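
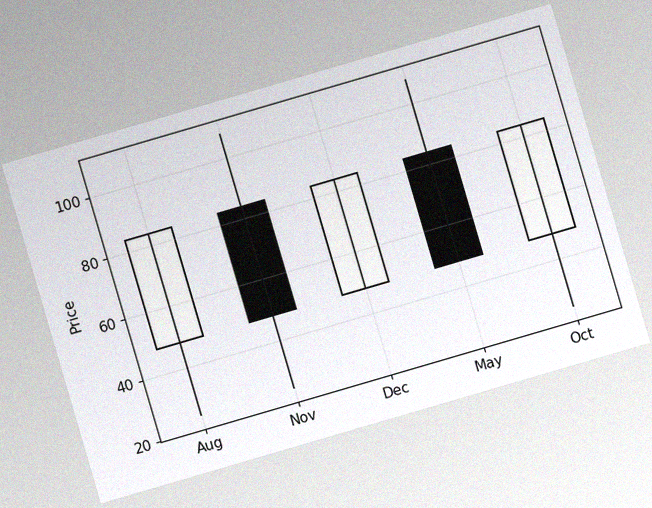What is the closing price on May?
48

The chart is tilted about 16° counter-clockwise, with some photo noise. The May candle closes at 48.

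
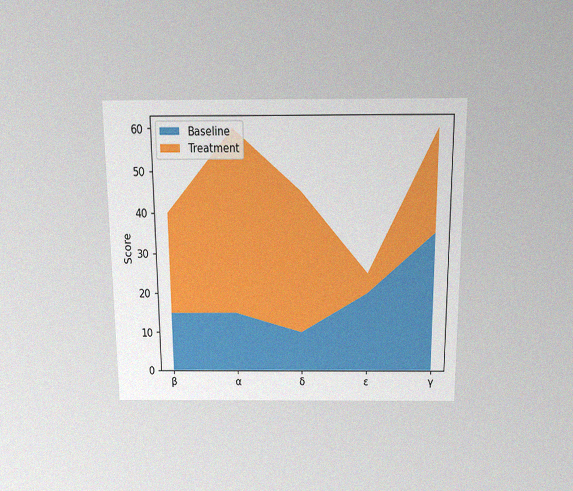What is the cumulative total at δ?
45

The chart is viewed slightly from above, with some photo noise. The stacked total at δ reaches 45.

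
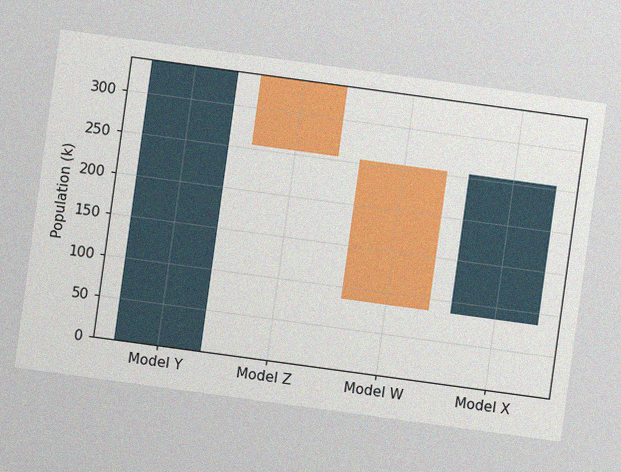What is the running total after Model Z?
The chart is tilted about 8° clockwise, with some photo noise. After Model Z the running total reaches 255k.

255k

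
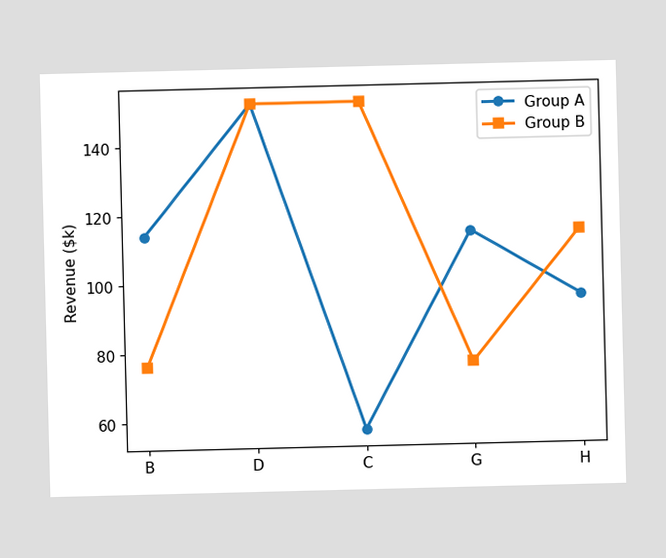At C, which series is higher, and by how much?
At C, Group B sits above the other line by $95k.

Group B, by $95k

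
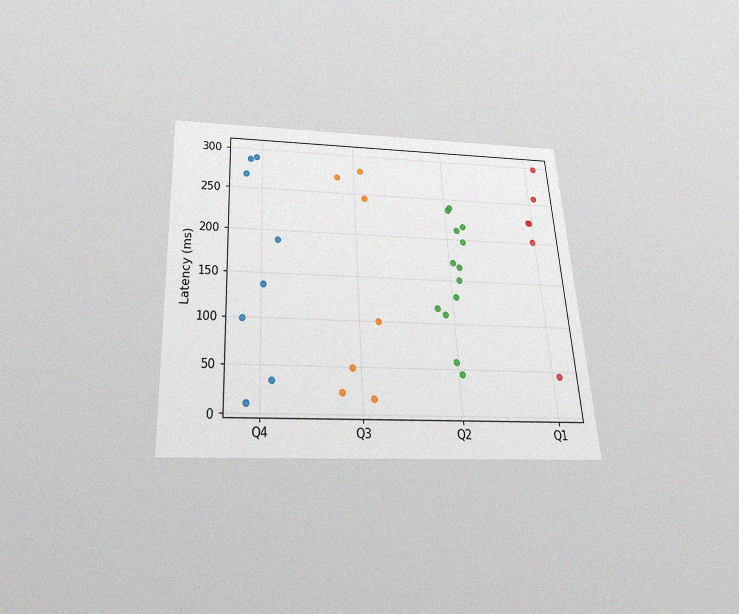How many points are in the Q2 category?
The chart is tilted about 3° counter-clockwise and viewed slightly from below, with some photo noise. Counting the markers in the Q2 column gives 13.

13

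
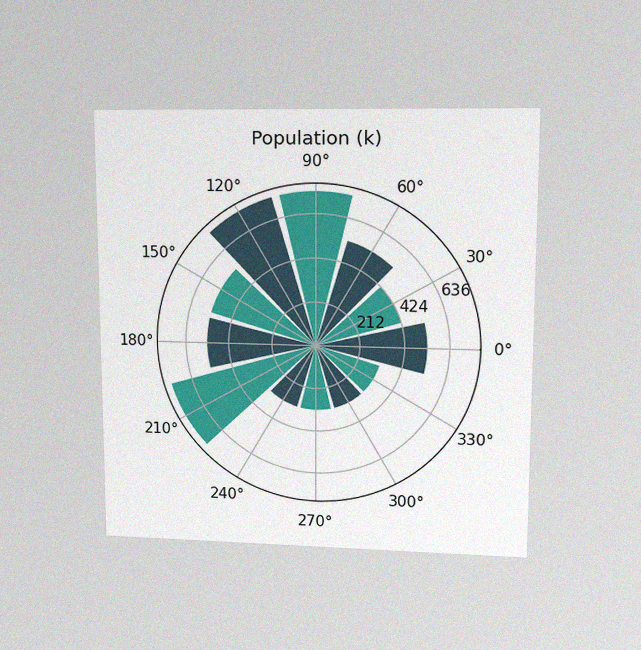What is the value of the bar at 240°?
The chart is viewed at a slight angle, with some photo noise. The bar at 240° reaches 318k on the radial axis.

318k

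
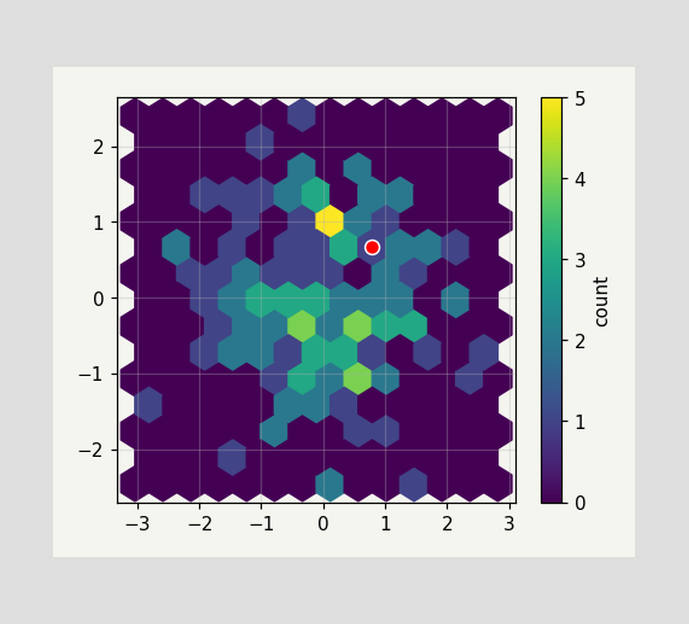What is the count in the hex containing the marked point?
1

The marked hex reads 1 on the colorbar.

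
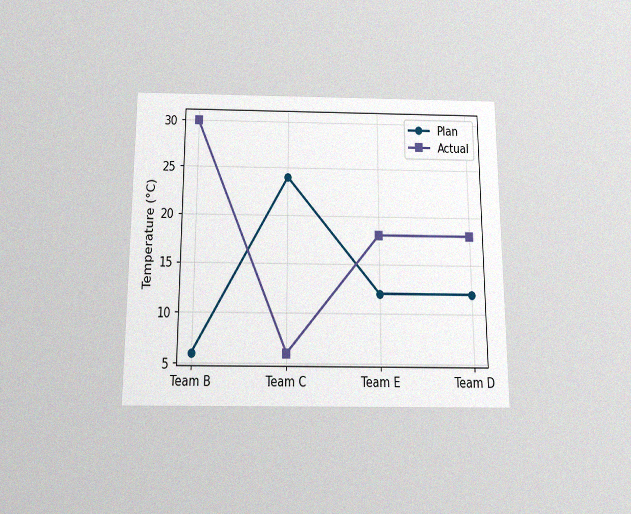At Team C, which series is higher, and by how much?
The chart is viewed slightly from below, with some photo noise. At Team C, Plan sits above the other line by 18°C.

Plan, by 18°C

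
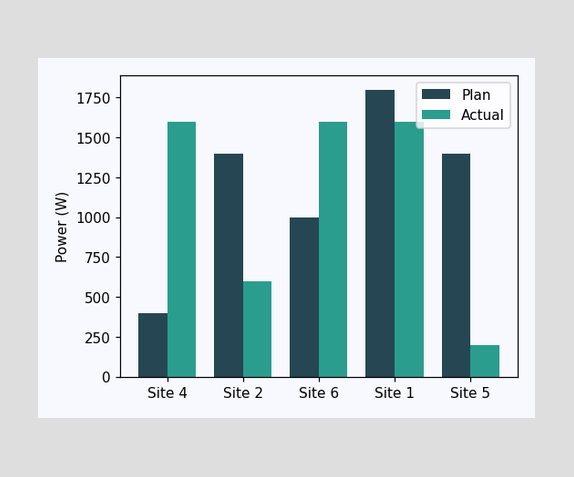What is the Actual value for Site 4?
1600W

The Actual bar at Site 4 reaches 1600W on the y-axis.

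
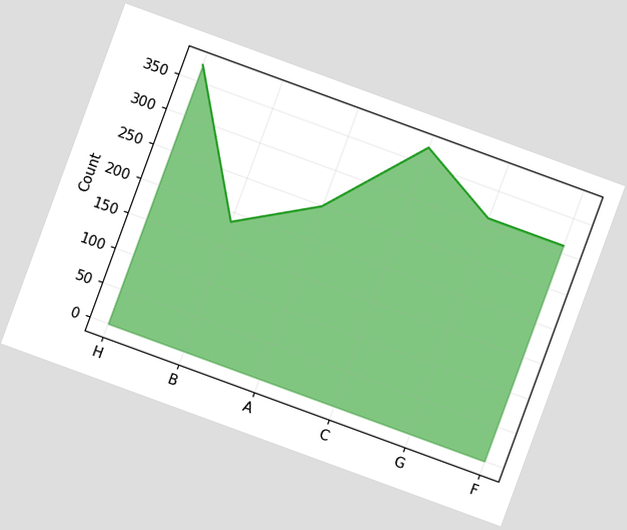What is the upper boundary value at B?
The chart is tilted about 20° clockwise. At B the upper boundary is at 186.

186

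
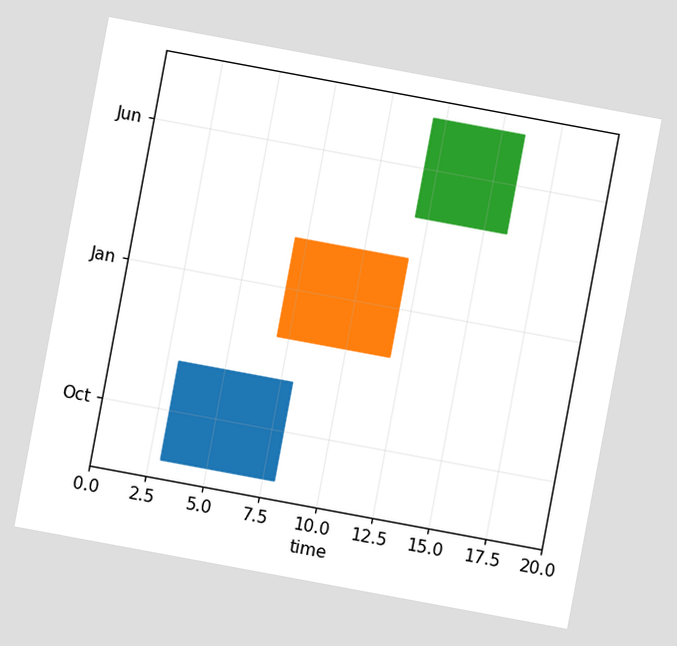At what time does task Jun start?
12

The chart is tilted about 11° clockwise. The Jun bar begins at t=12.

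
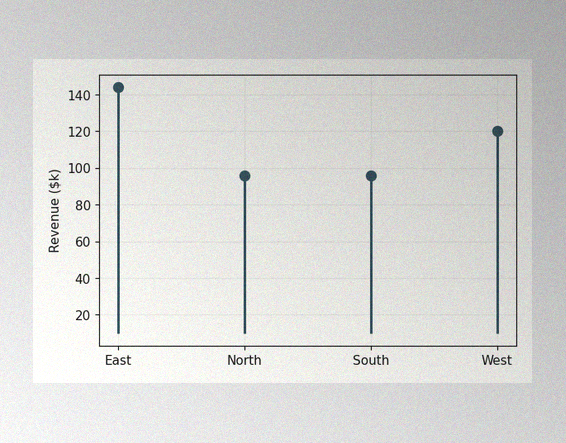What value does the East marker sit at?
The image has some photo noise and uneven lighting. The East marker sits at $144k.

$144k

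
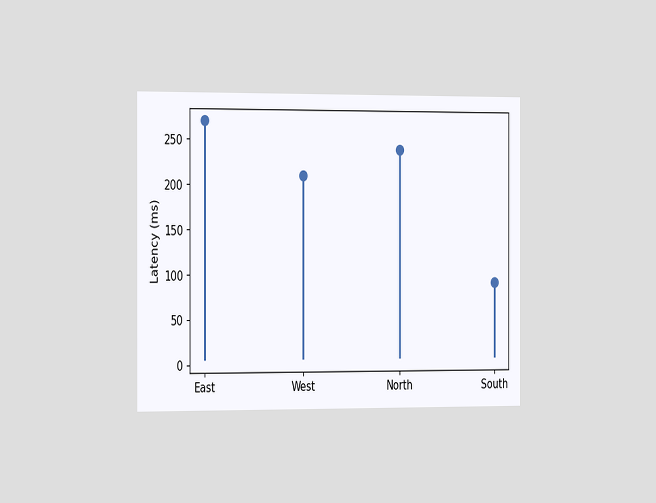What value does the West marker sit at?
The chart is viewed slightly from the left. The West marker sits at 210ms.

210ms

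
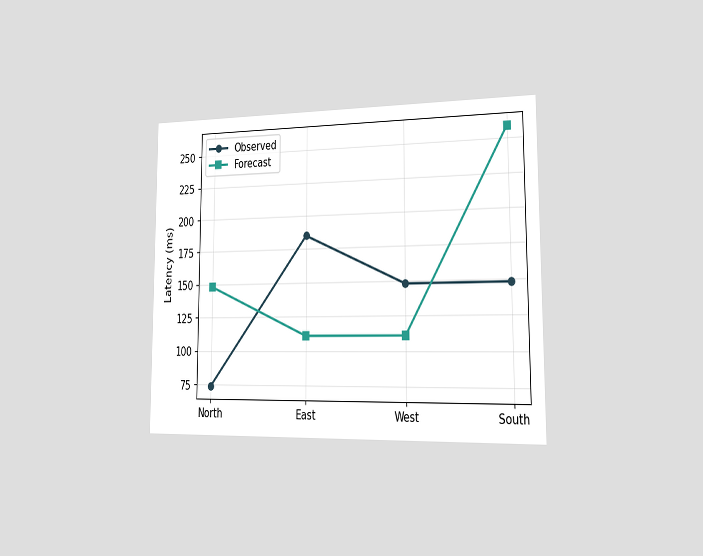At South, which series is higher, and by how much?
The chart is viewed slightly from the right. At South, Forecast sits above the other line by 111ms.

Forecast, by 111ms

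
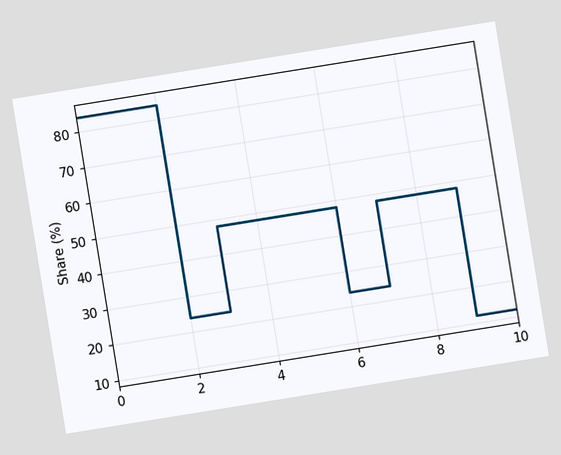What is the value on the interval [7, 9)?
The chart is tilted about 9° counter-clockwise. On [7, 9) the step sits at 48%.

48%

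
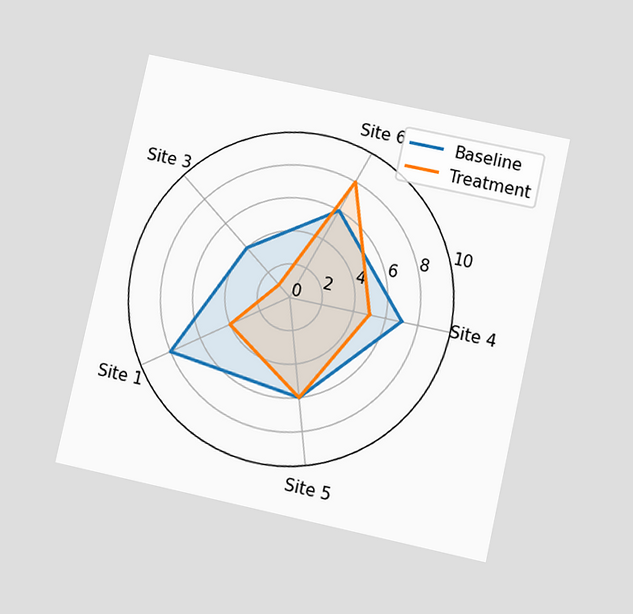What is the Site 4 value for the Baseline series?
7

The chart is tilted about 12° clockwise and viewed slightly from below. On the Site 4 axis, Baseline reaches 7.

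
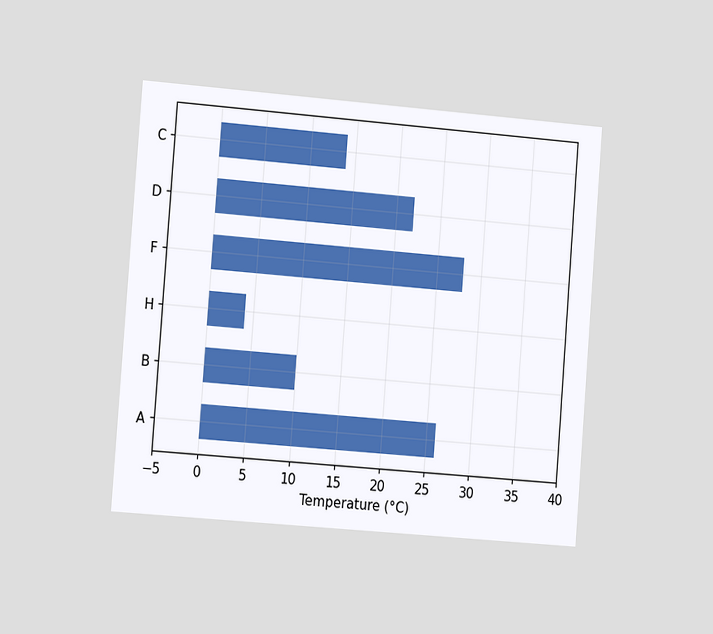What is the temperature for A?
26°C

The chart is tilted about 4° clockwise and viewed slightly from the left. Reading along the chart's x-axis, the A bar reaches 26°C.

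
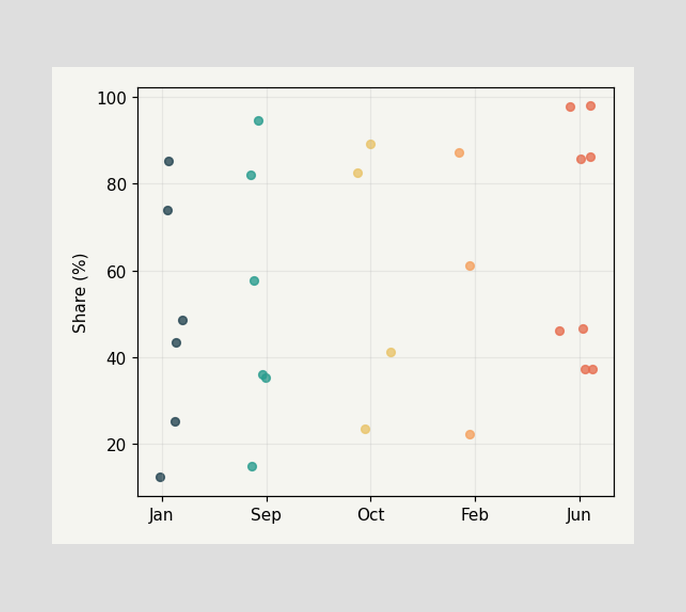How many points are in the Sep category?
Counting the markers in the Sep column gives 6.

6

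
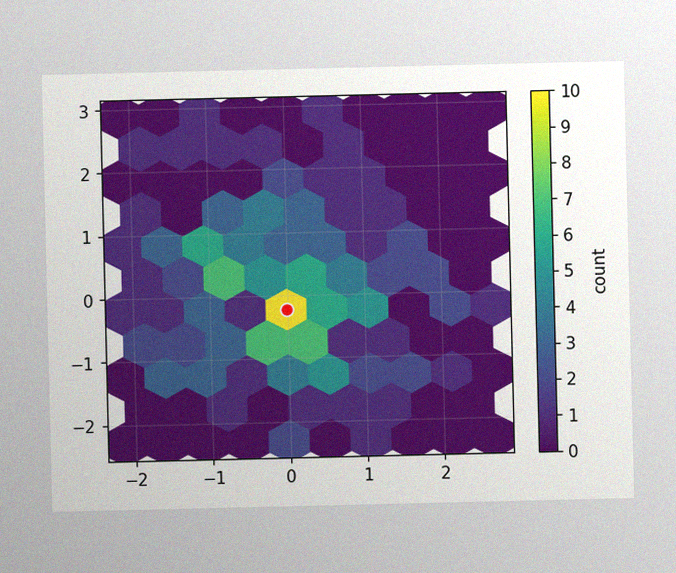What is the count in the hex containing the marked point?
The image has some photo noise and uneven lighting. The marked hex reads 10 on the colorbar.

10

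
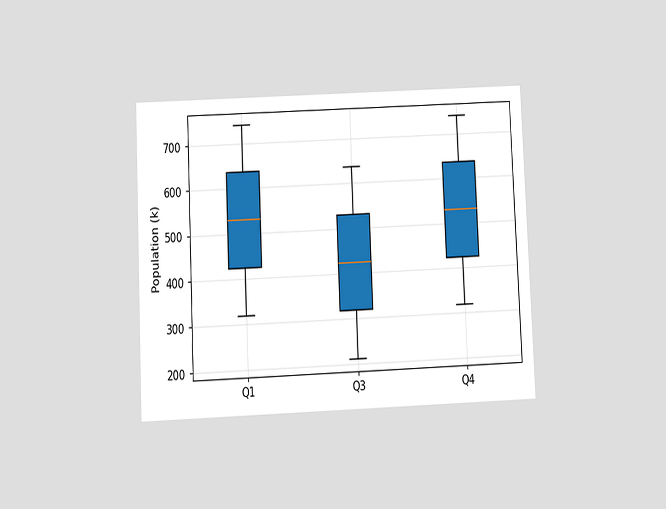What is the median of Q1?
530k

The chart is tilted about 2° counter-clockwise and viewed slightly from below. The median line in the Q1 box sits at 530k.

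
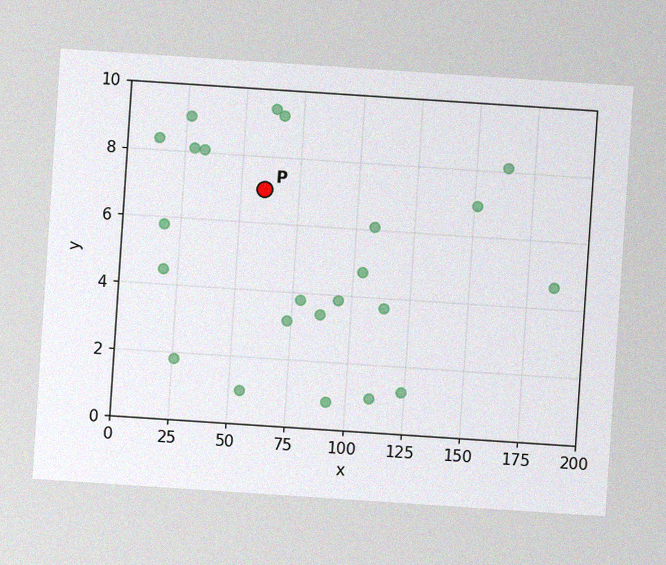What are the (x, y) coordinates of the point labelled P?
(60, 7)

The chart is tilted about 4° clockwise, with some photo noise. Following the gridlines from P to each axis, P sits at (60, 7).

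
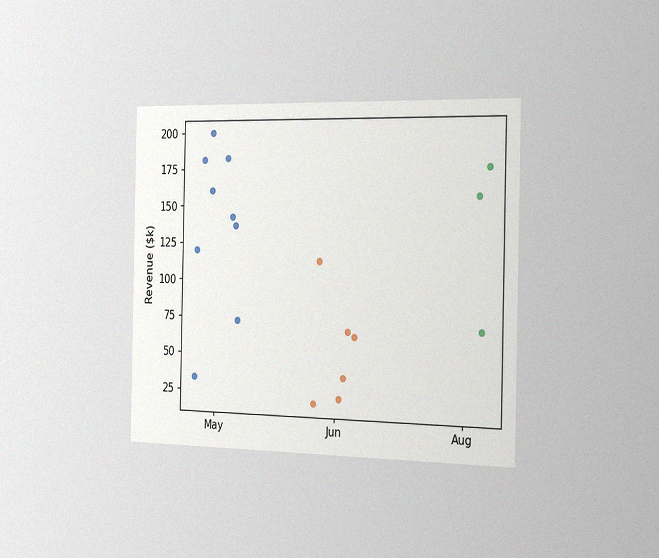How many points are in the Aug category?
3

The chart is viewed slightly from the right, with some photo noise. Counting the markers in the Aug column gives 3.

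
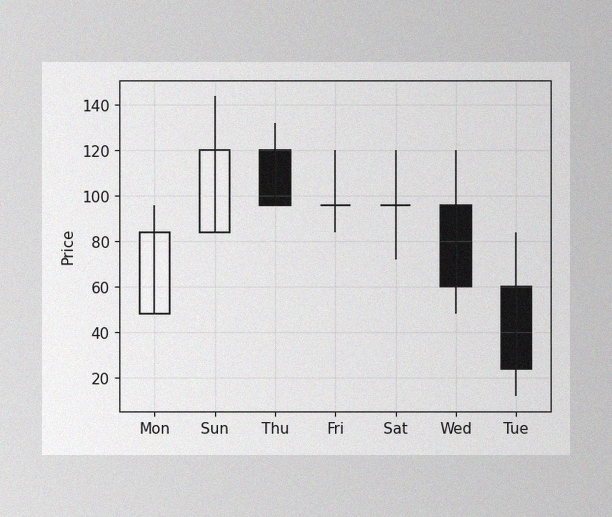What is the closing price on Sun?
120

The image has some photo noise and uneven lighting. The Sun candle closes at 120.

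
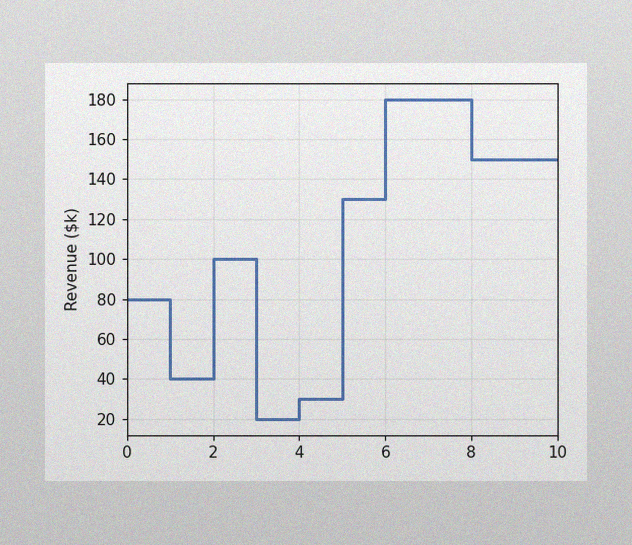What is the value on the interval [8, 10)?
$150k

The image has some photo noise and uneven lighting. On [8, 10) the step sits at $150k.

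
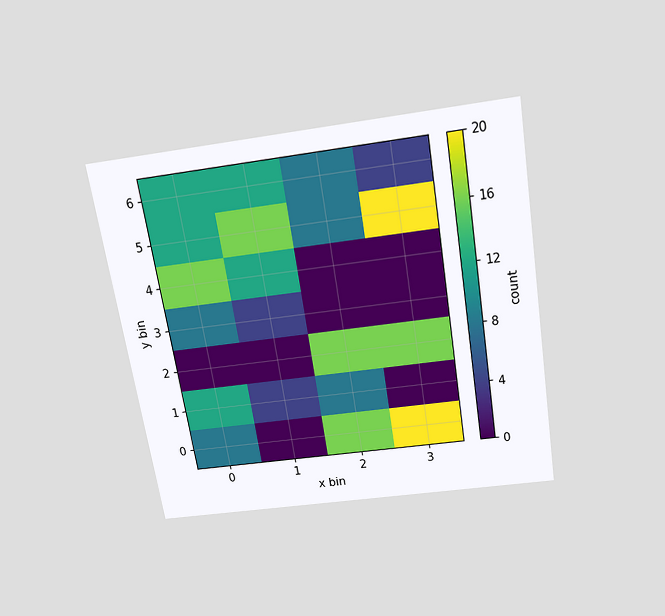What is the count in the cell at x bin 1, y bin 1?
The chart is tilted about 9° counter-clockwise and viewed slightly from above. Matching the cell (1, 1) against the colorbar gives 4.

4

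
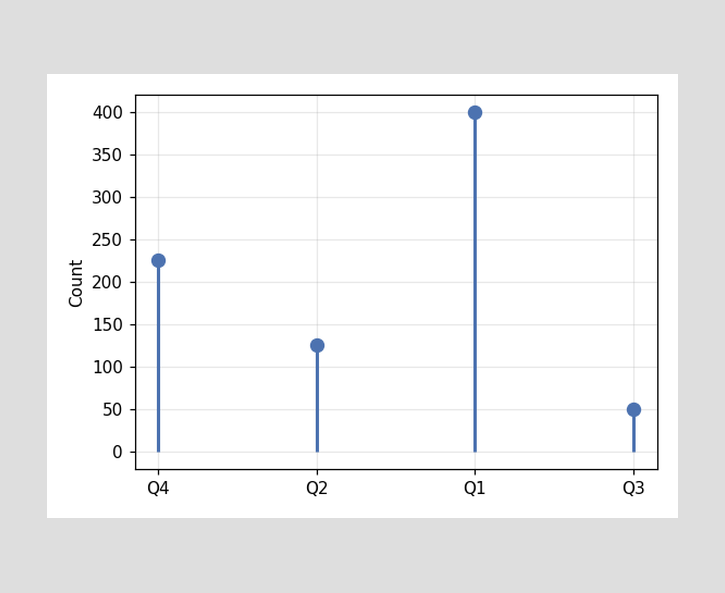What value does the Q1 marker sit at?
The Q1 marker sits at 400.

400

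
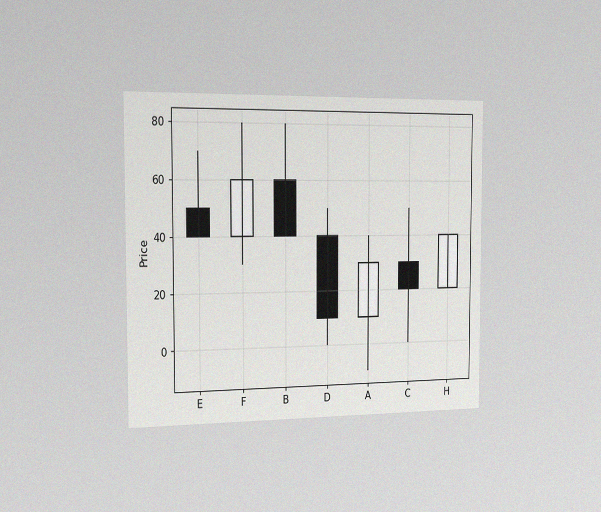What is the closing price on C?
20

The chart is viewed slightly from the left, with some photo noise. The C candle closes at 20.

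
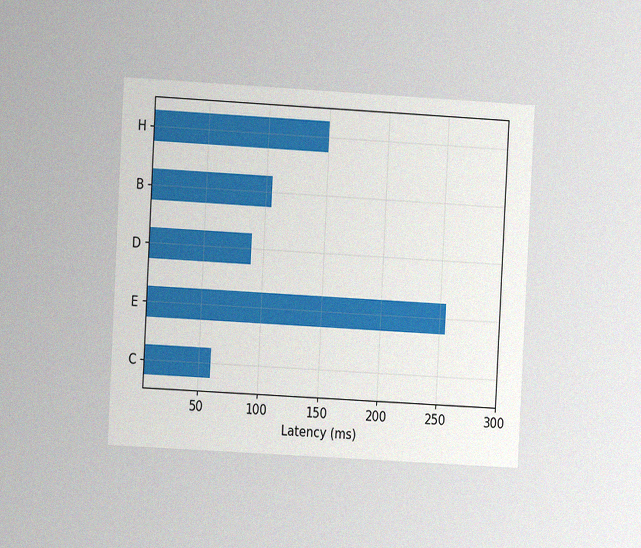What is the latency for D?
90ms

The chart is tilted about 3° clockwise and viewed at a slight angle, with some photo noise. Reading along the chart's x-axis, the D bar reaches 90ms.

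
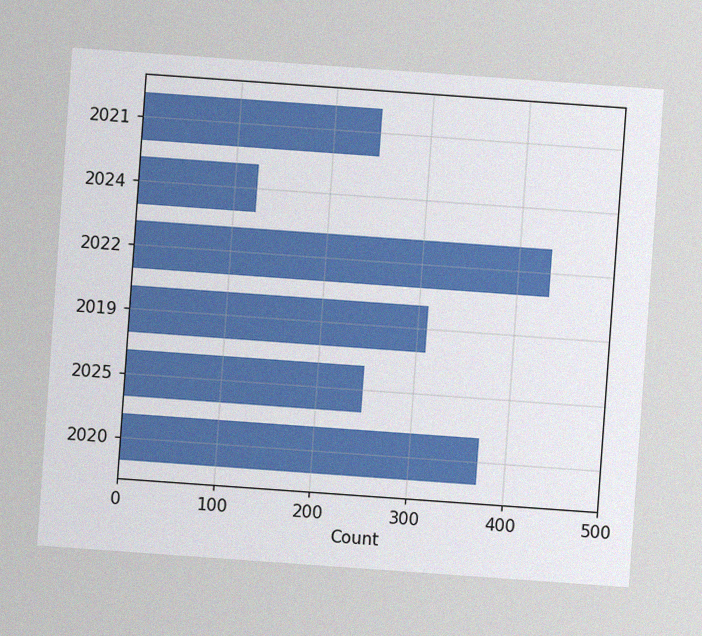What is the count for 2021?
The chart is tilted about 4° clockwise, with some photo noise. Reading along the chart's x-axis, the 2021 bar reaches 248.

248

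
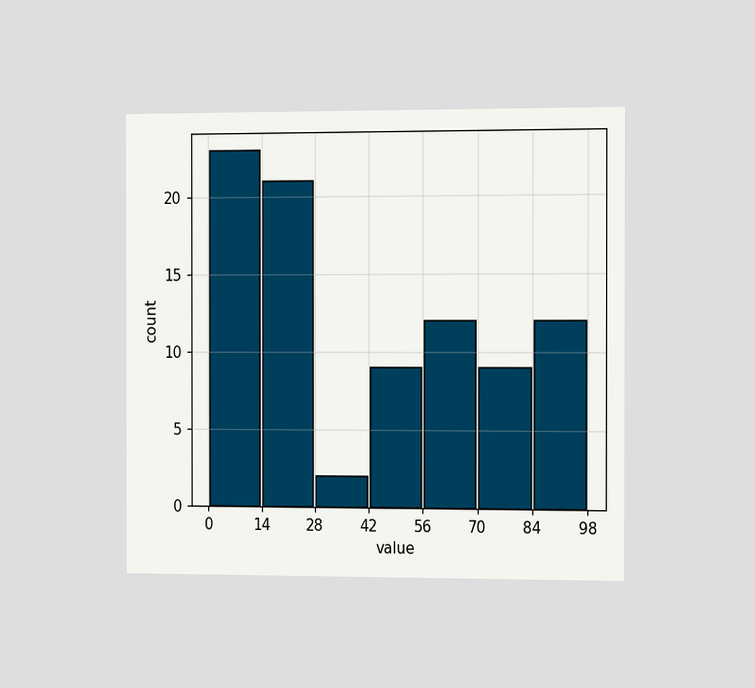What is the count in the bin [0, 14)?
The chart is viewed slightly from the right. The [0, 14) bin has height 23.

23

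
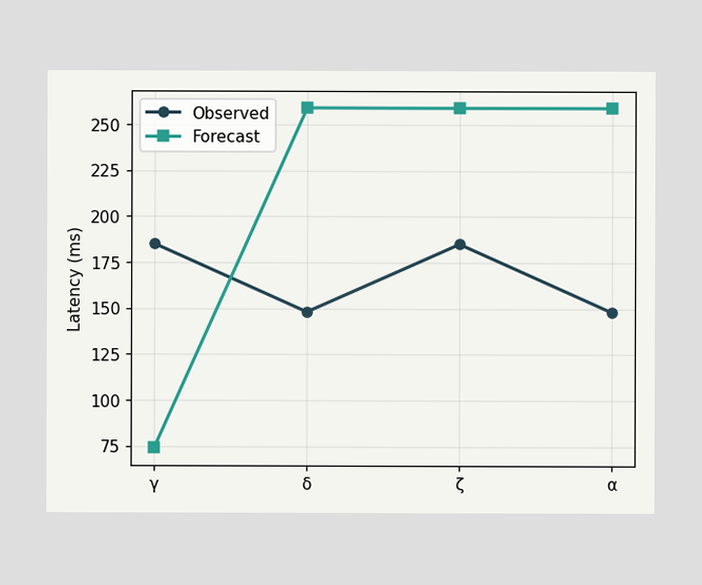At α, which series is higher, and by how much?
Forecast, by 111ms

At α, Forecast sits above the other line by 111ms.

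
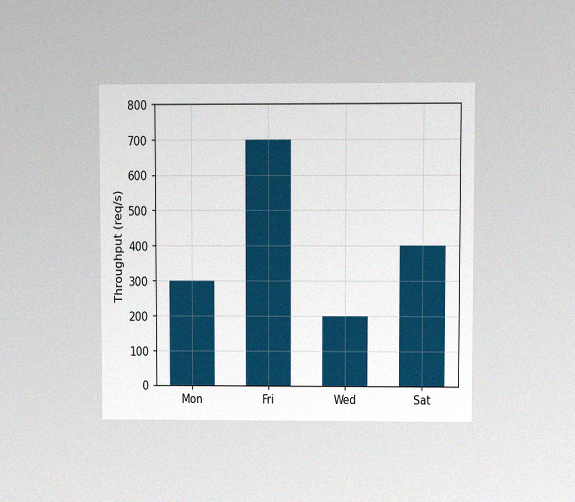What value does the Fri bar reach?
700req/s

The chart is viewed at a slight angle, with some photo noise. Reading along the chart's y-axis, the Fri bar reaches 700req/s.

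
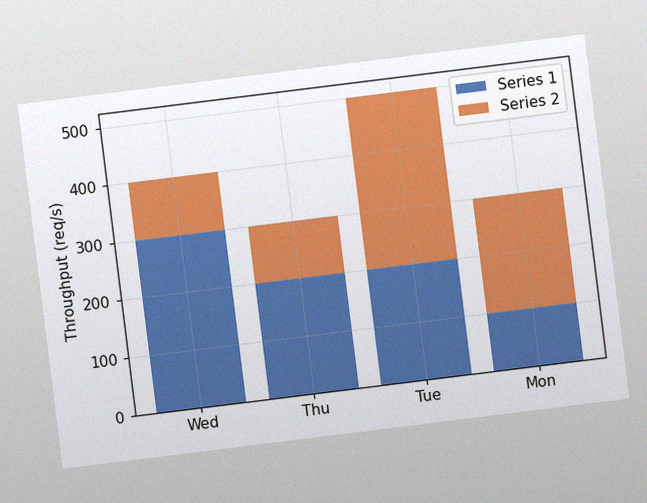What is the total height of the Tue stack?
The chart is tilted about 7° counter-clockwise, with some photo noise. The Tue stack's top reaches 500req/s on the y-axis.

500req/s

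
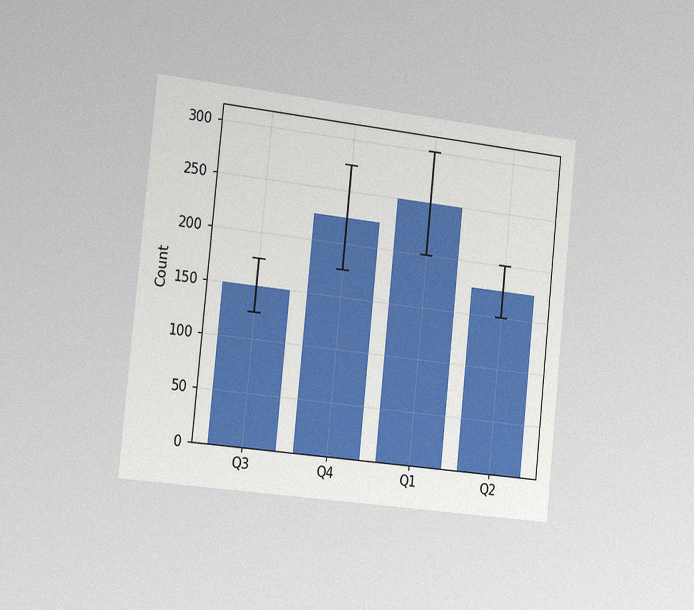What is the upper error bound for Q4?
The chart is tilted about 6° clockwise and viewed slightly from the left, with some photo noise. The Q4 bar's upper whisker reaches 275.

275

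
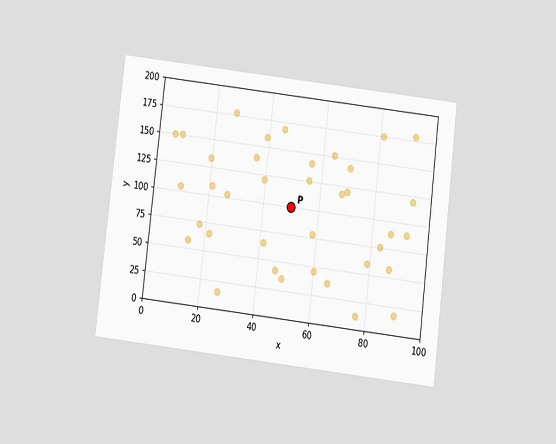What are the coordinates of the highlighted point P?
(50, 100)

The chart is tilted about 7° clockwise and viewed slightly from below. Following the gridlines from P to each axis, P sits at (50, 100).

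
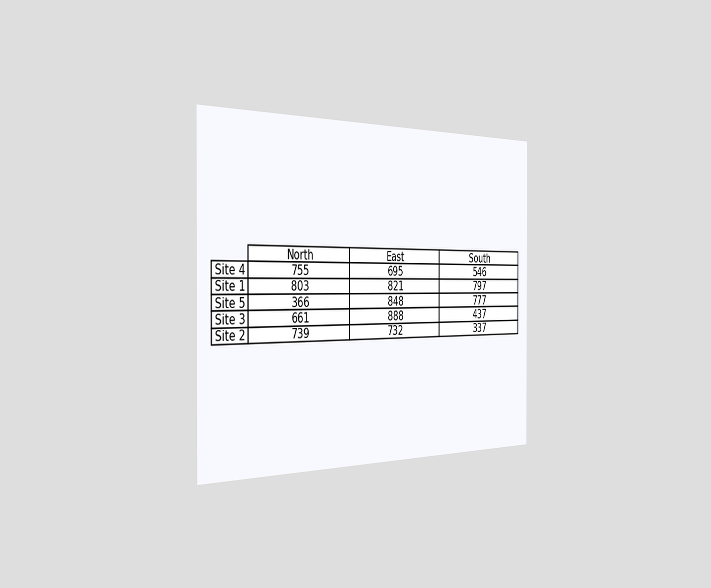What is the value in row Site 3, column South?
437

The chart is viewed slightly from the left. The (Site 3, South) cell reads 437.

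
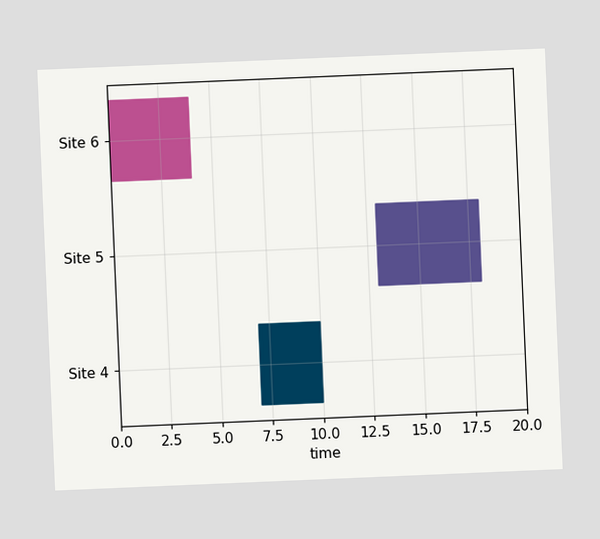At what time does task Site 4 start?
7

The chart is tilted about 2° counter-clockwise. The Site 4 bar begins at t=7.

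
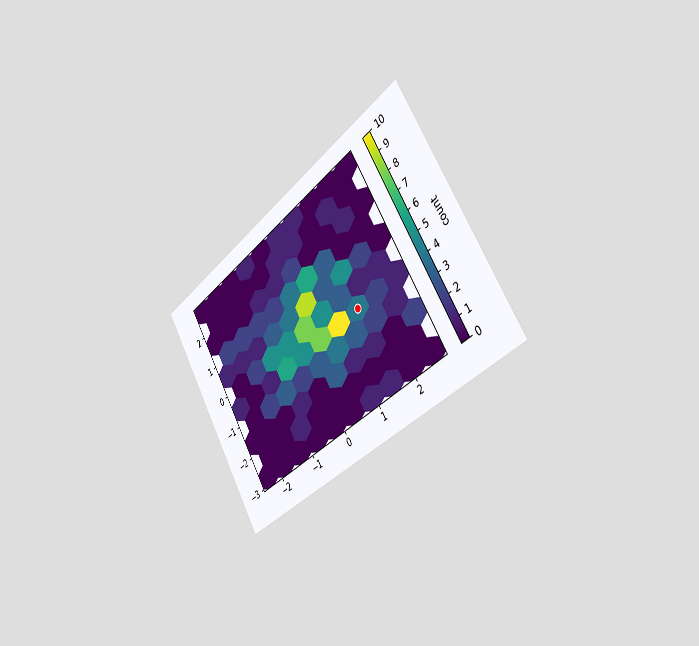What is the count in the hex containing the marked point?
The chart is tilted about 33° counter-clockwise and viewed slightly from the right. The marked hex reads 4 on the colorbar.

4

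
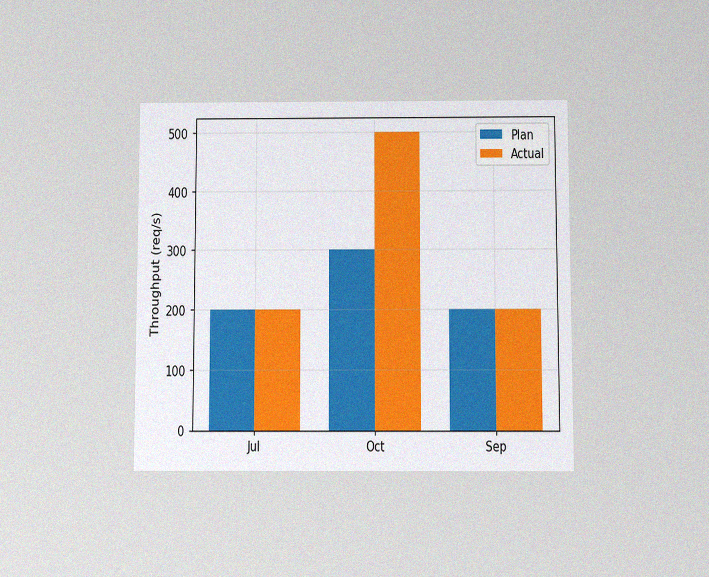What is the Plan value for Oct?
300req/s

The chart is viewed slightly from below, with some photo noise. The Plan bar at Oct reaches 300req/s on the y-axis.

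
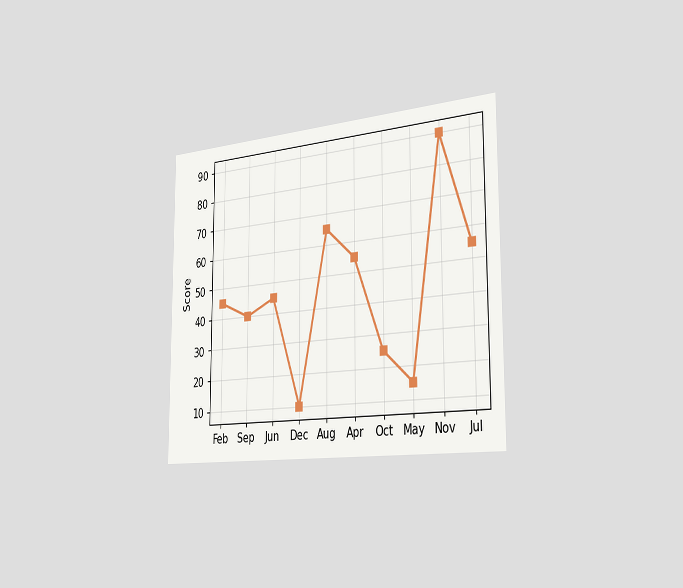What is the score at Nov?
90

The chart is viewed slightly from the right. At Nov, the line is at 90.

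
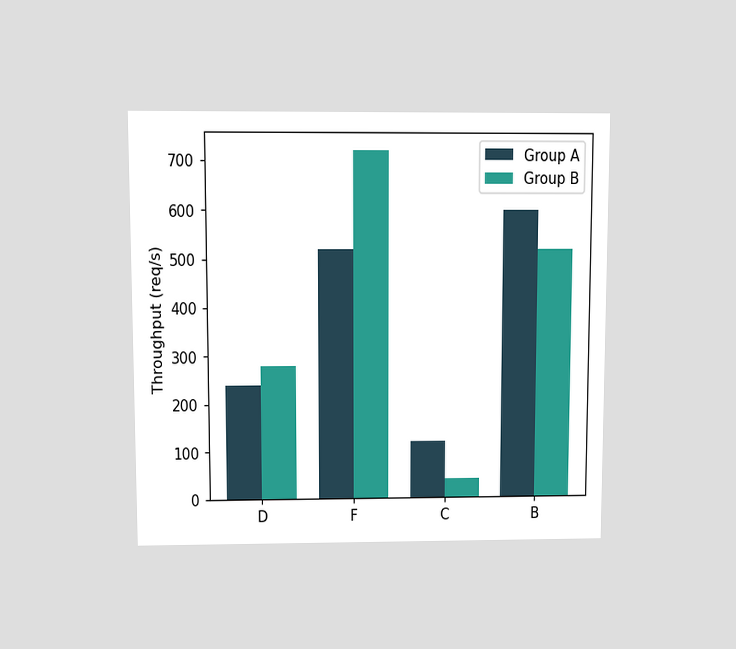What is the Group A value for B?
The chart is viewed at a slight angle. The Group A bar at B reaches 600req/s on the y-axis.

600req/s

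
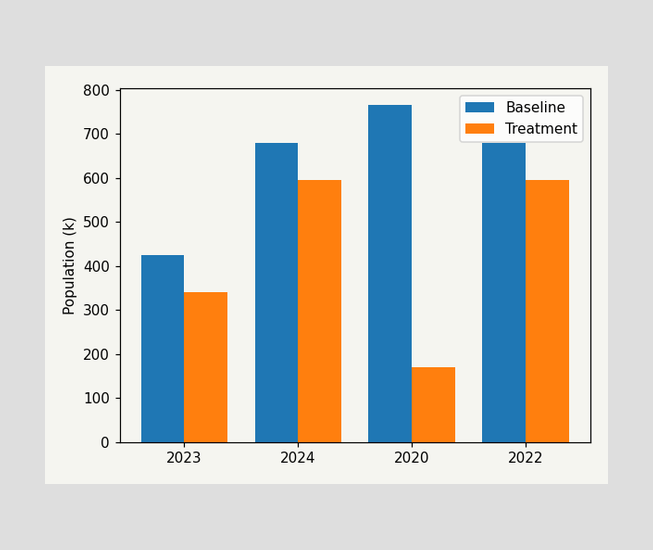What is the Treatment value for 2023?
The Treatment bar at 2023 reaches 340k on the y-axis.

340k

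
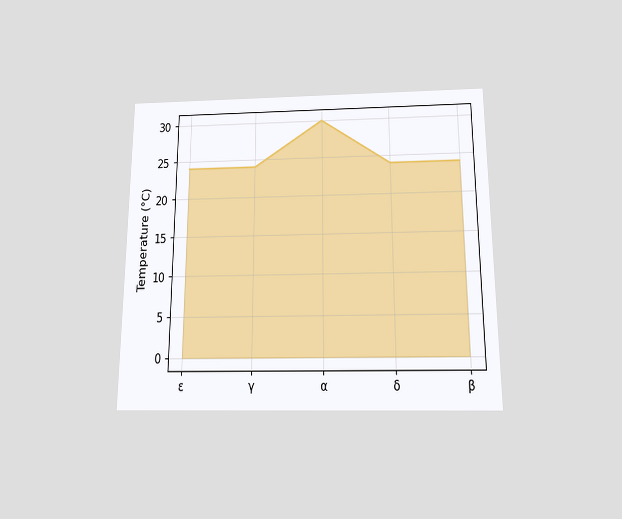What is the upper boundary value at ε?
24°C

The chart is viewed slightly from below. At ε the upper boundary is at 24°C.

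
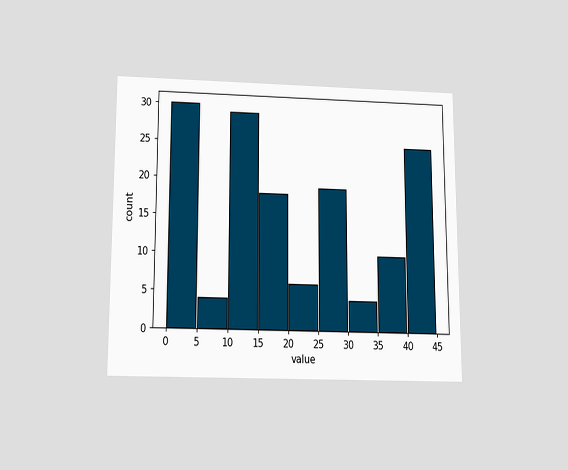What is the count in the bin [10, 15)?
The chart is viewed slightly from below. The [10, 15) bin has height 29.

29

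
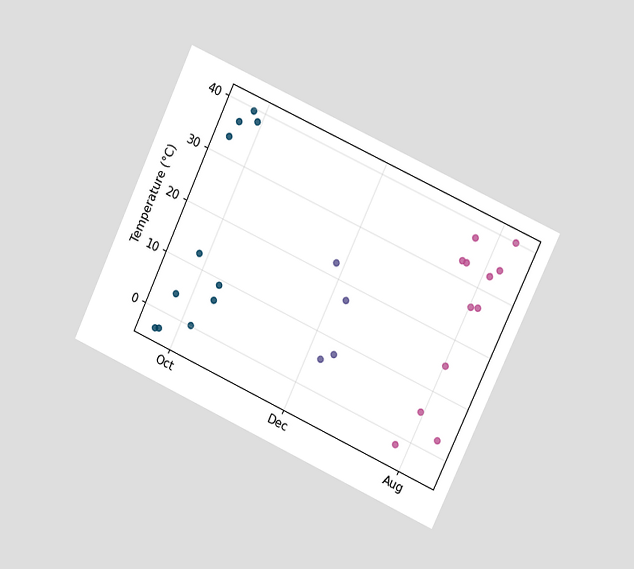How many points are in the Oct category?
The chart is tilted about 25° clockwise and viewed at a slight angle. Counting the markers in the Oct column gives 11.

11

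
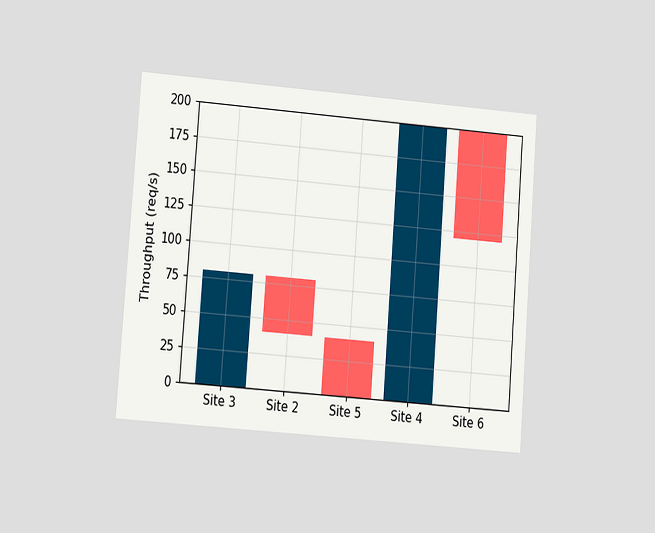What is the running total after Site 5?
The chart is tilted about 4° clockwise and viewed at a slight angle. After Site 5 the running total reaches 0req/s.

0req/s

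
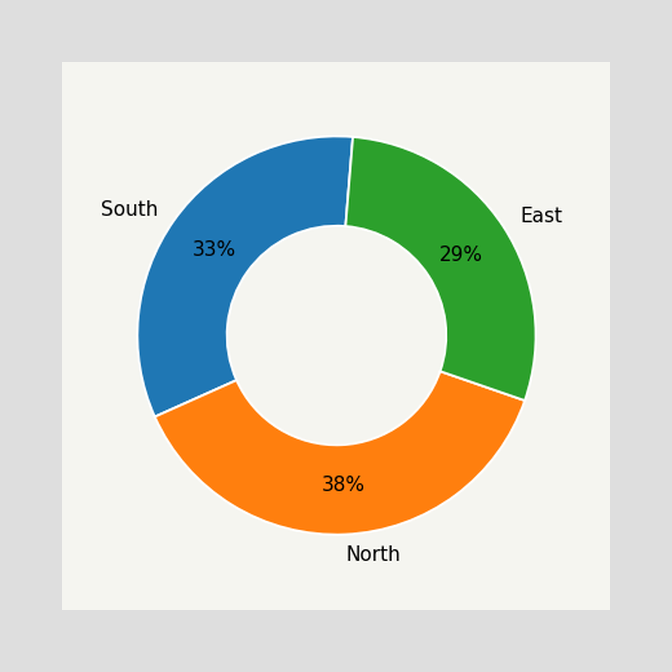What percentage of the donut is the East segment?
The East segment takes up 29% of the ring.

29%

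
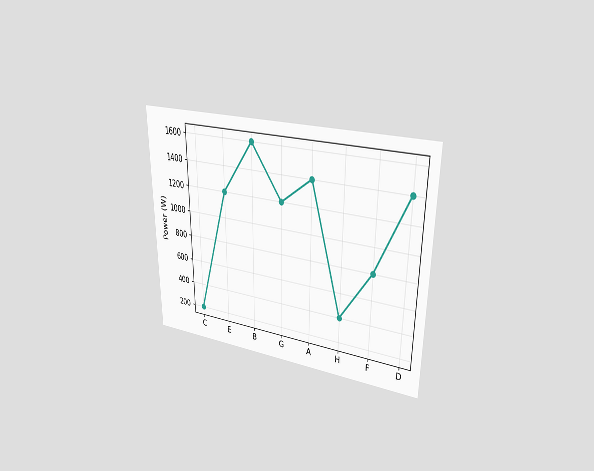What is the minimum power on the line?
The chart is viewed at a slight angle. The lowest point is at C, and reading across to the y-axis gives 200W.

200W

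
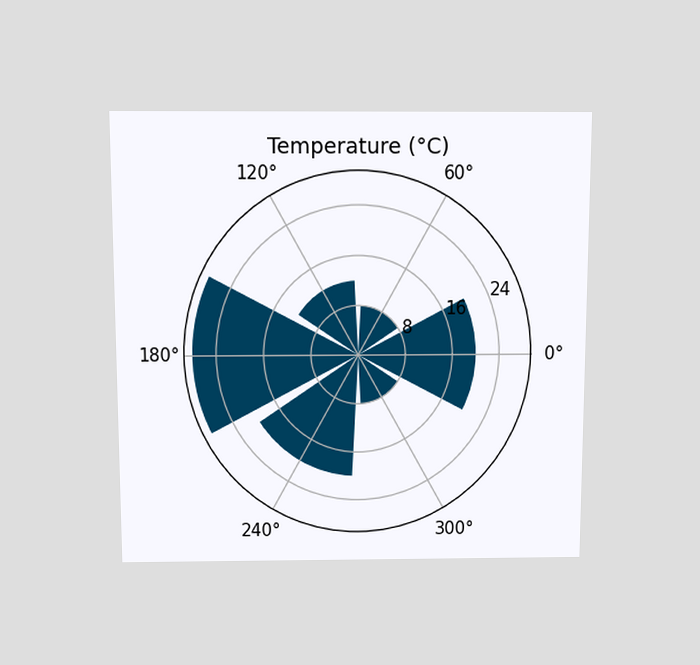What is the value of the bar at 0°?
The chart is viewed slightly from above. The bar at 0° reaches 20°C on the radial axis.

20°C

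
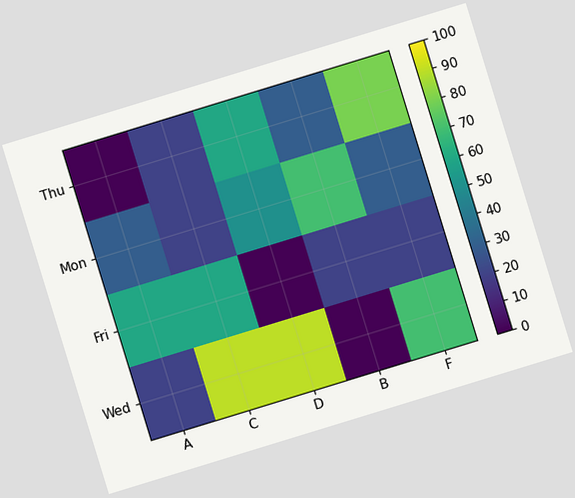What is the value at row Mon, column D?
50

The chart is tilted about 17° counter-clockwise. Matching cell (Mon, D) against the colorbar gives 50.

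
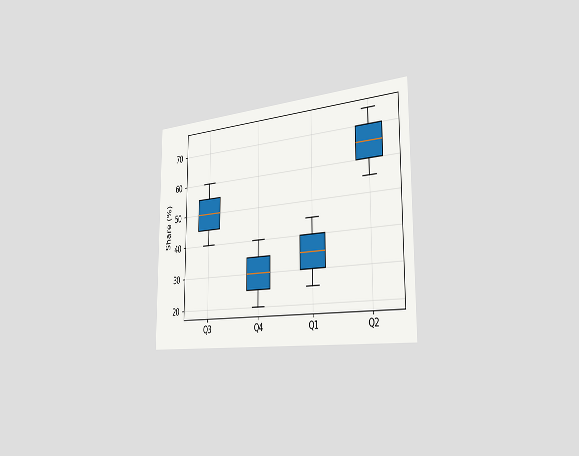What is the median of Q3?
The chart is viewed slightly from the right. The median line in the Q3 box sits at 50%.

50%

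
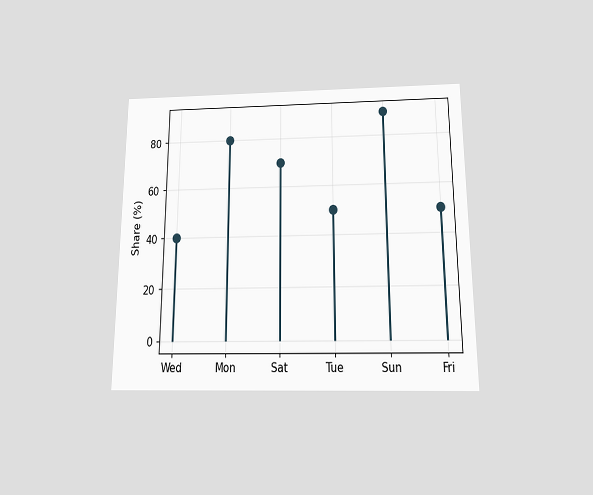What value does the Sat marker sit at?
The chart is viewed slightly from below. The Sat marker sits at 70%.

70%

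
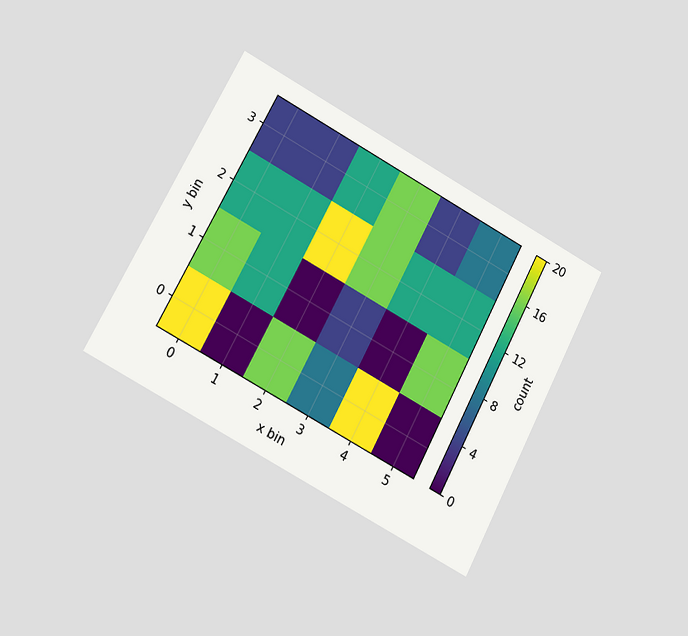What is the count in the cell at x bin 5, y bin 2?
12

The chart is tilted about 28° clockwise and viewed at a slight angle. Matching the cell (5, 2) against the colorbar gives 12.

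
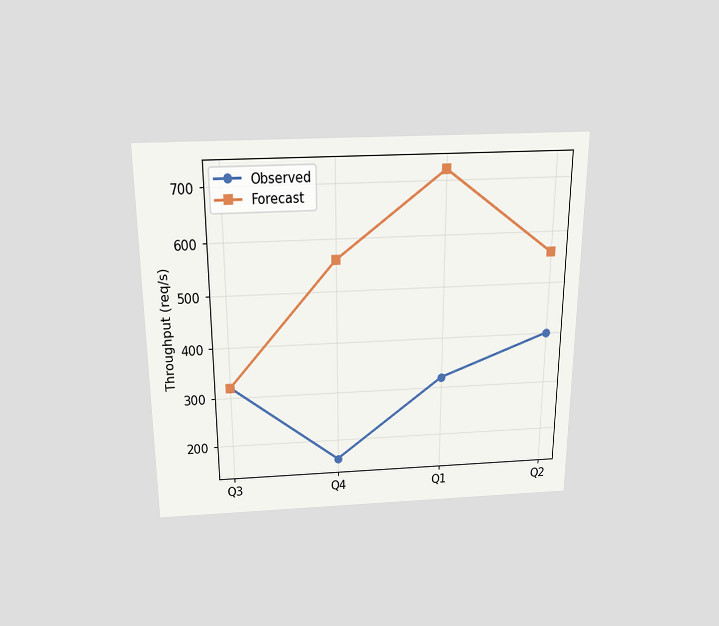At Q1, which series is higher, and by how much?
Forecast, by 400req/s

The chart is viewed slightly from above. At Q1, Forecast sits above the other line by 400req/s.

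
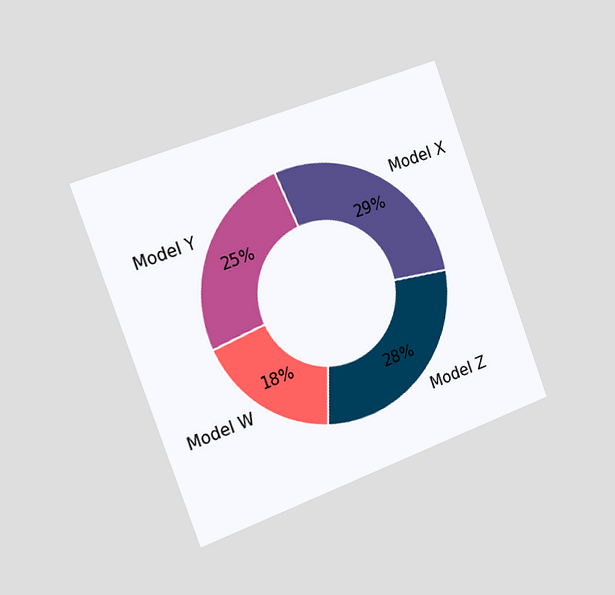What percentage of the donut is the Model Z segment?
28%

The chart is tilted about 20° counter-clockwise and viewed slightly from the left. The Model Z segment takes up 28% of the ring.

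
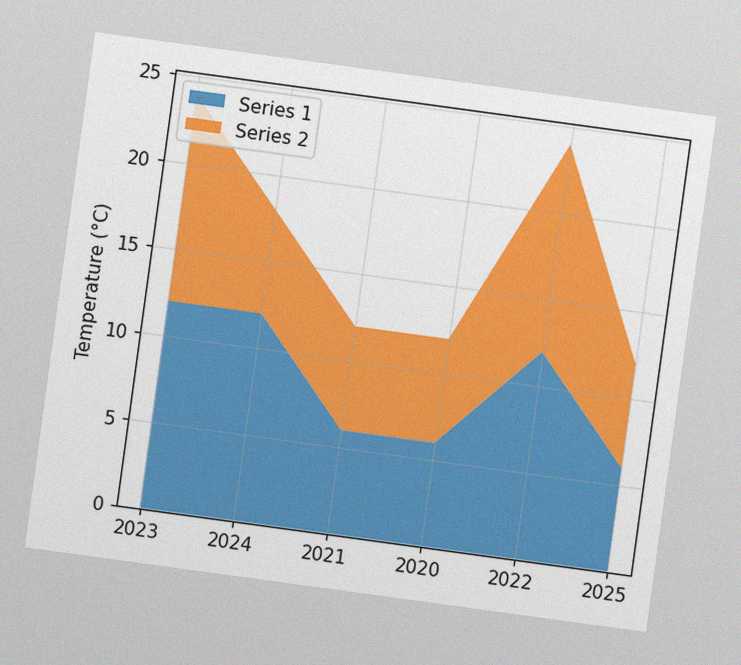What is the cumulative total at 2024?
18°C

The chart is tilted about 8° clockwise, with some photo noise. The stacked total at 2024 reaches 18°C.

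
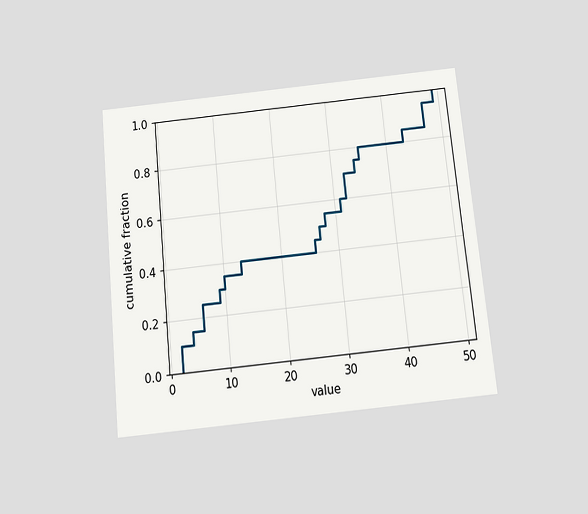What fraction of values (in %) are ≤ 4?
15%

The chart is tilted about 6° counter-clockwise and viewed slightly from below. At x=4 the ECDF step is at 15%.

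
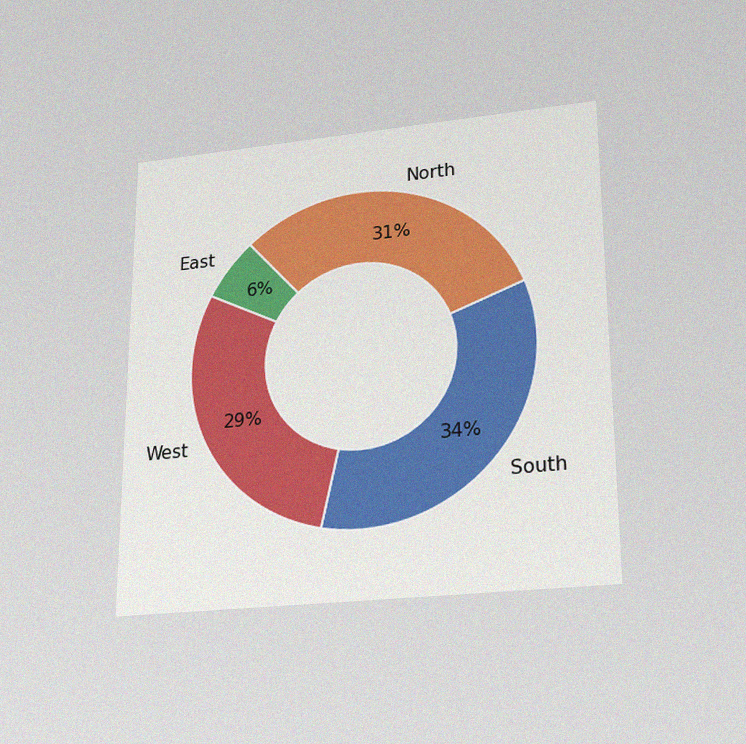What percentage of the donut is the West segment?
29%

The chart is viewed slightly from below, with some photo noise. The West segment takes up 29% of the ring.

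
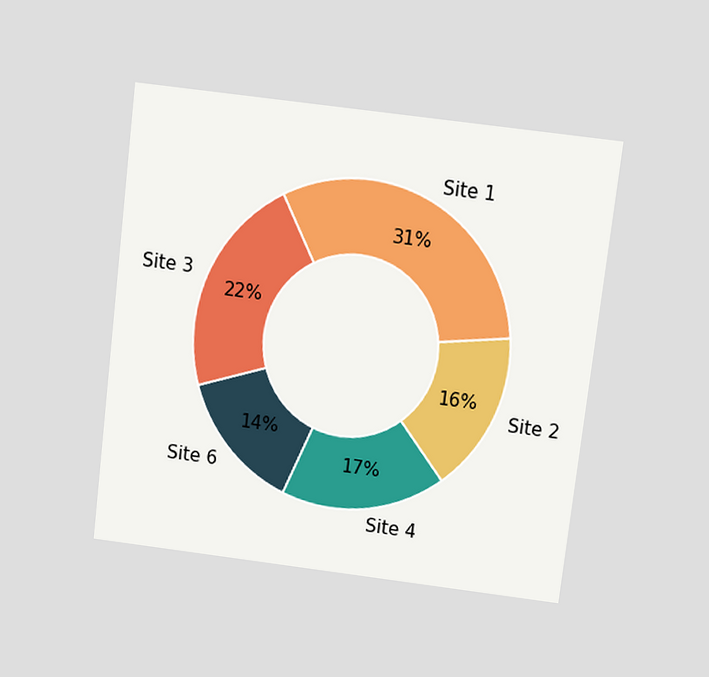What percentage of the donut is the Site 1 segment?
31%

The chart is tilted about 7° clockwise and viewed at a slight angle. The Site 1 segment takes up 31% of the ring.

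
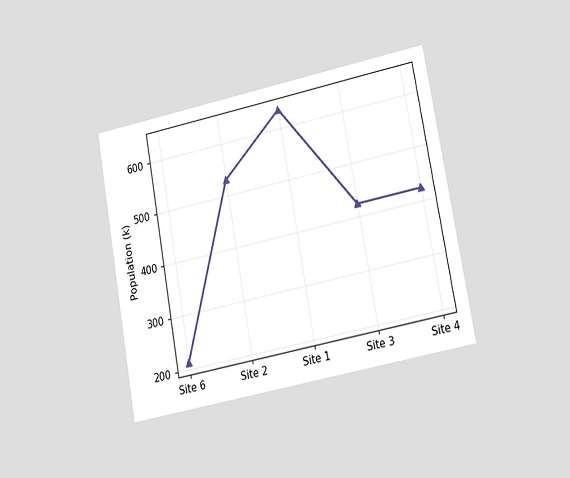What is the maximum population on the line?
The chart is tilted about 10° counter-clockwise and viewed slightly from the right. The highest point is at Site 1, and reading across to the y-axis gives 636k.

636k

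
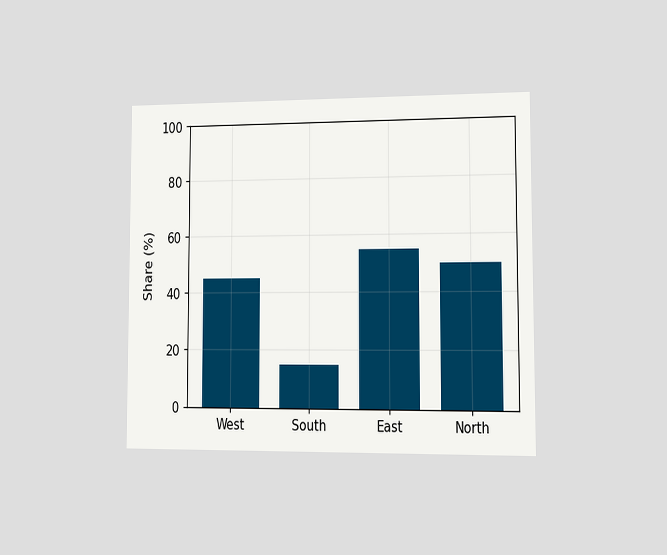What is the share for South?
15%

The chart is viewed at a slight angle. Reading along the chart's y-axis, the South bar reaches 15%.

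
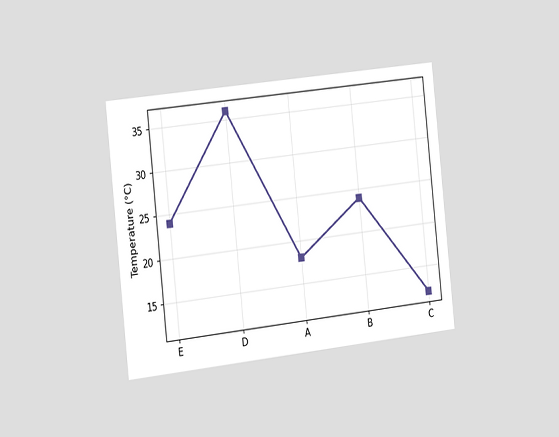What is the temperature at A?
18°C

The chart is tilted about 6° counter-clockwise and viewed slightly from the left. At A, the line is at 18°C.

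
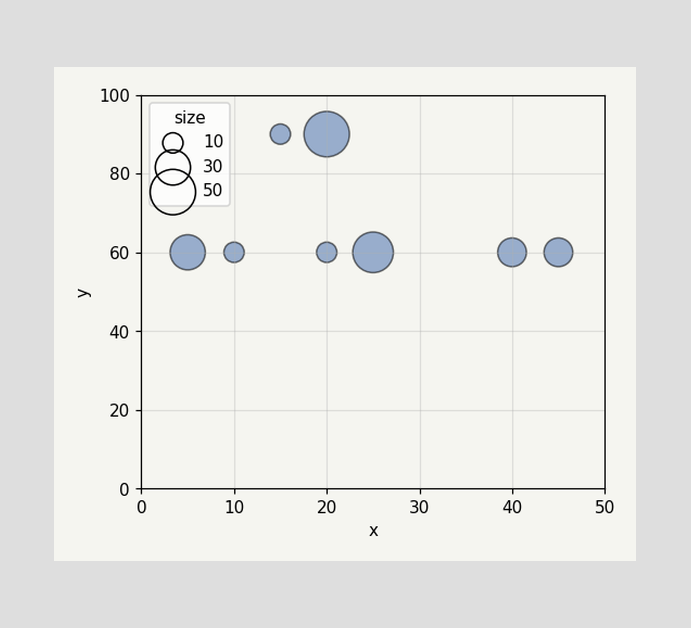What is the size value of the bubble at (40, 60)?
Matching the bubble at (40, 60) against the size legend gives 20.

20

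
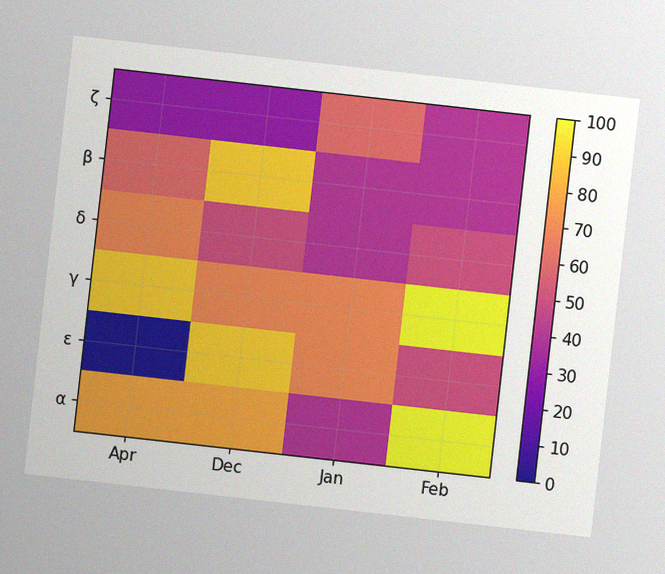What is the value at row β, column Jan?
The chart is tilted about 6° clockwise, with some photo noise. Matching cell (β, Jan) against the colorbar gives 40.

40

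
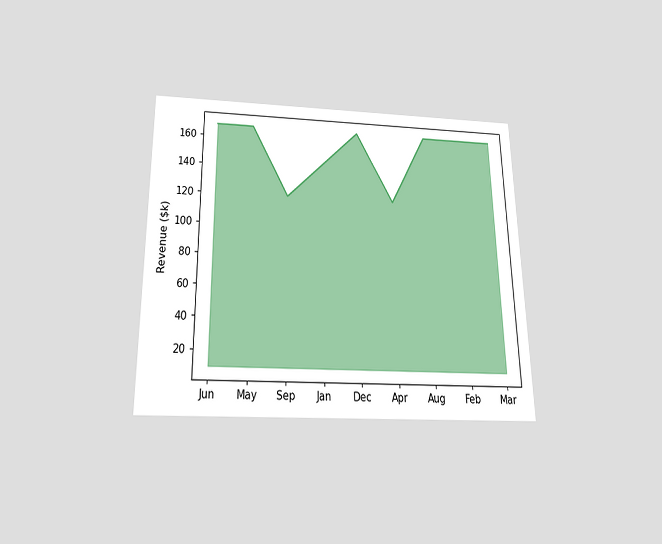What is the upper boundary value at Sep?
The chart is viewed slightly from below. At Sep the upper boundary is at $120k.

$120k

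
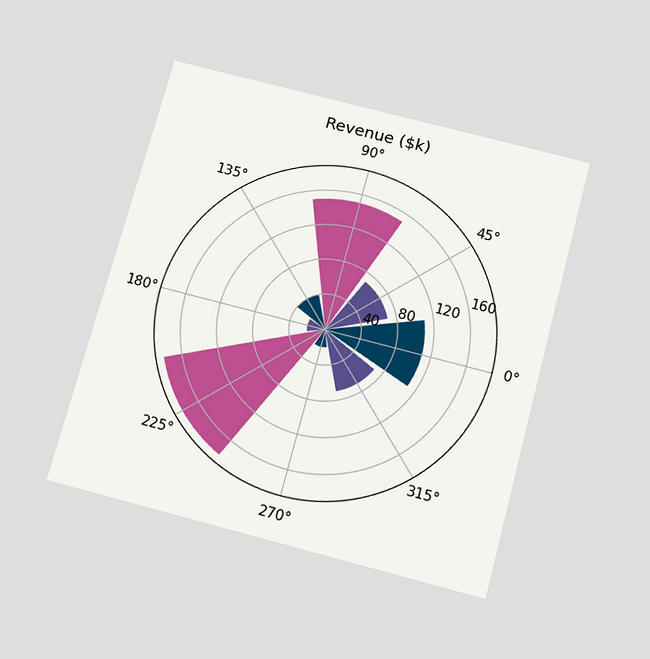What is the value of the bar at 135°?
The chart is tilted about 15° clockwise and viewed slightly from below. The bar at 135° reaches $40k on the radial axis.

$40k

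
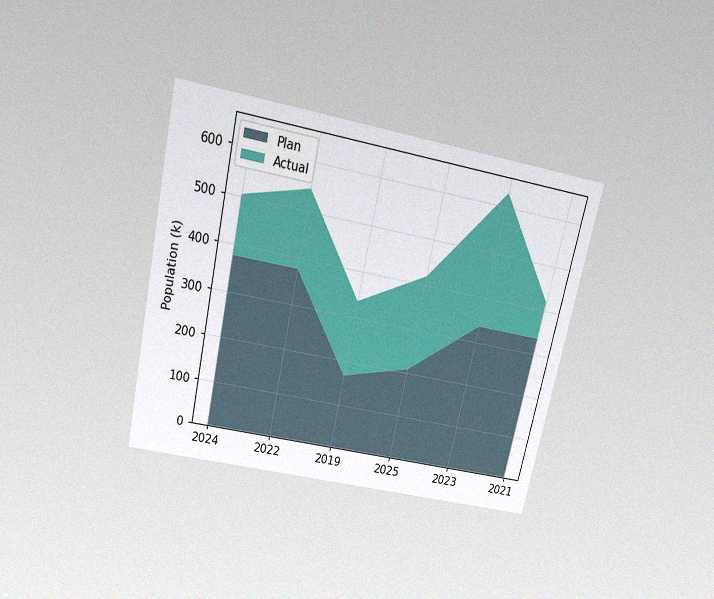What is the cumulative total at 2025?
The chart is tilted about 12° clockwise and viewed slightly from above, with some photo noise. The stacked total at 2025 reaches 420k.

420k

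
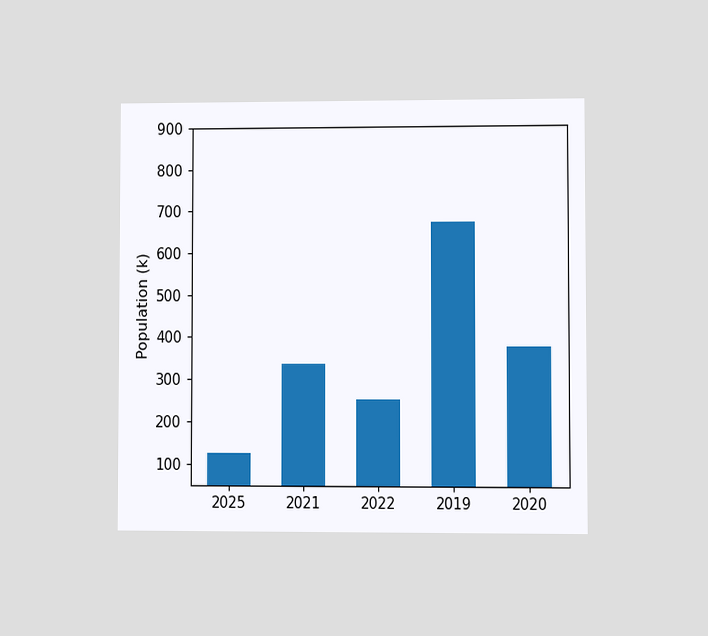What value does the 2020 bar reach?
378k

The chart is viewed at a slight angle. Reading along the chart's y-axis, the 2020 bar reaches 378k.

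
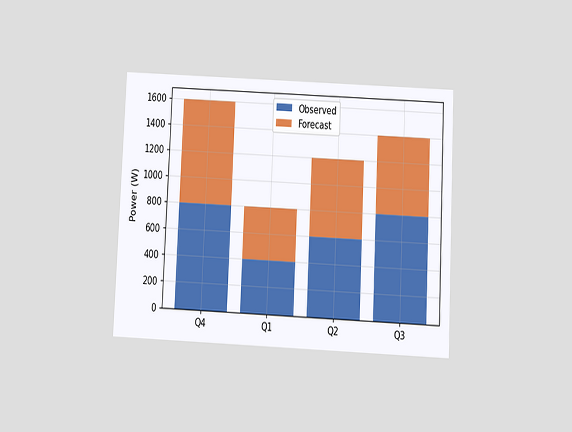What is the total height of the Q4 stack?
The chart is tilted about 3° clockwise and viewed at a slight angle. The Q4 stack's top reaches 1600W on the y-axis.

1600W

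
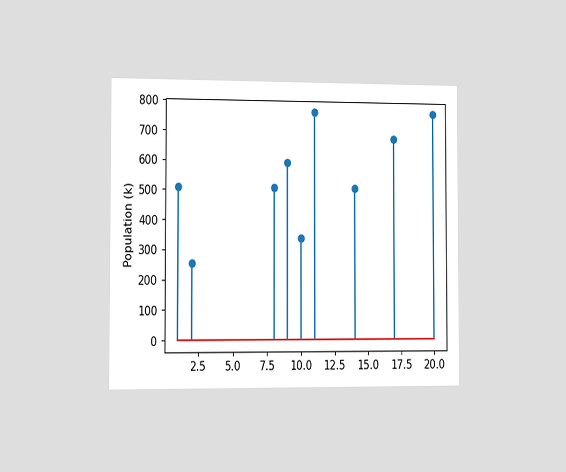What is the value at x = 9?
The chart is viewed slightly from the left. The stem at x=9 reaches 595k.

595k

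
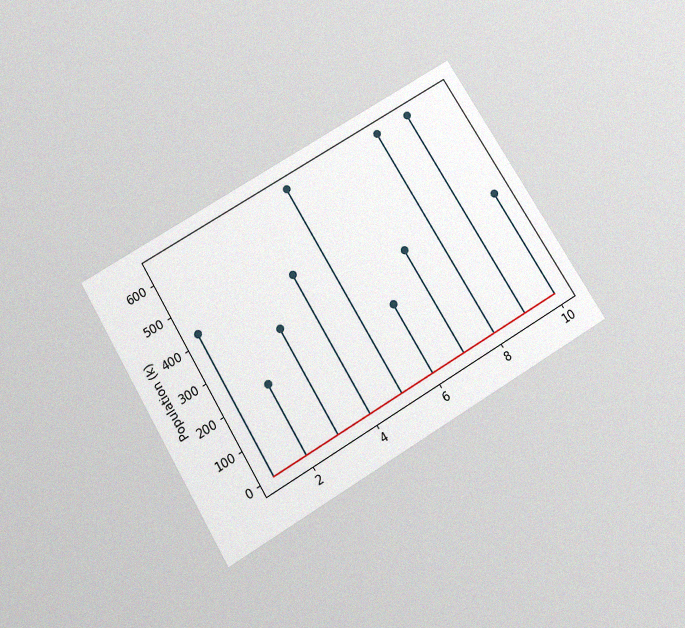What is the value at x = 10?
318k

The chart is tilted about 31° counter-clockwise and viewed slightly from below, with some photo noise. The stem at x=10 reaches 318k.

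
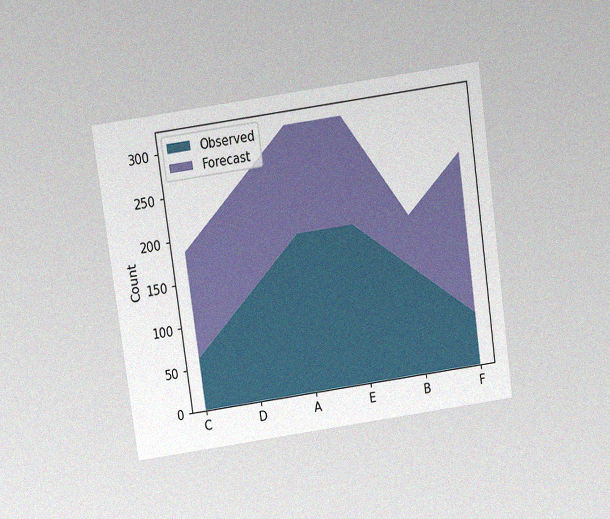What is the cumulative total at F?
248

The chart is tilted about 8° counter-clockwise and viewed slightly from above, with some photo noise. The stacked total at F reaches 248.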